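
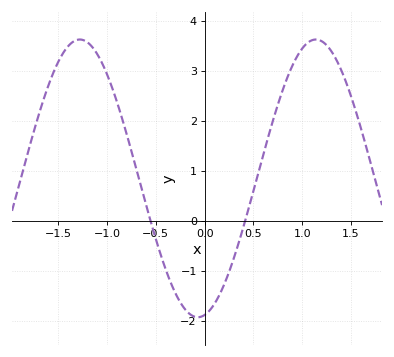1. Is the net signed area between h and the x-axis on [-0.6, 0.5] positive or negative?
negative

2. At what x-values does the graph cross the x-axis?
-0.554, 0.415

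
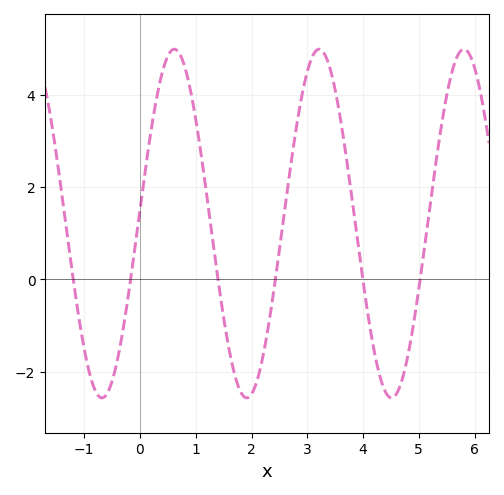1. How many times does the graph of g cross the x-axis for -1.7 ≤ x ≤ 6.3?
6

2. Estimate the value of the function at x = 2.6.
1.55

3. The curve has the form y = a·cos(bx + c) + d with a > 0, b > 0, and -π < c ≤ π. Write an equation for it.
y = 3.77cos(2.42x - 1.49) + 1.21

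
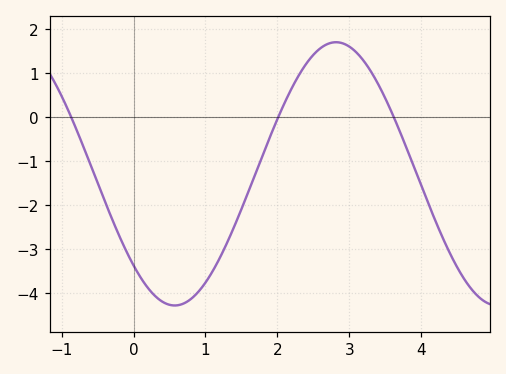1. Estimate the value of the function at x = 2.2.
0.654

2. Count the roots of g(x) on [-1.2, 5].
3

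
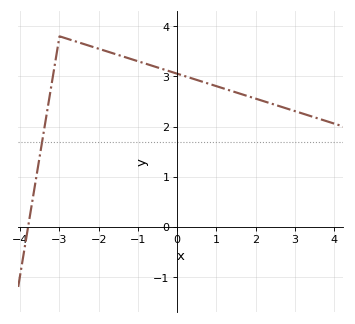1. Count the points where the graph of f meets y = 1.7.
1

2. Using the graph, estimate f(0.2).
3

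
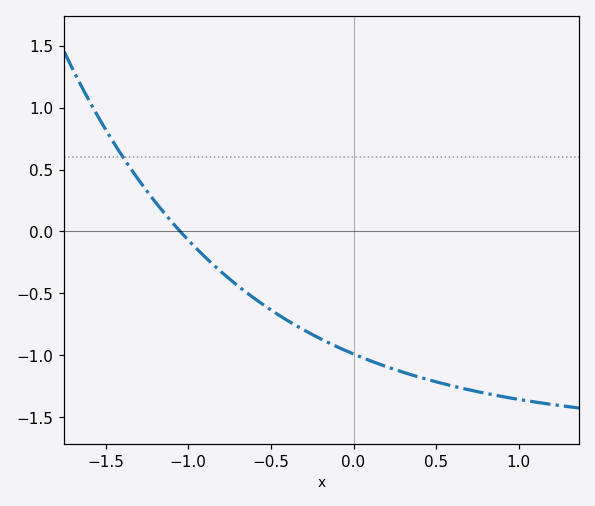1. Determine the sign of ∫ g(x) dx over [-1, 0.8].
negative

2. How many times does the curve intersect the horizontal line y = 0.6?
1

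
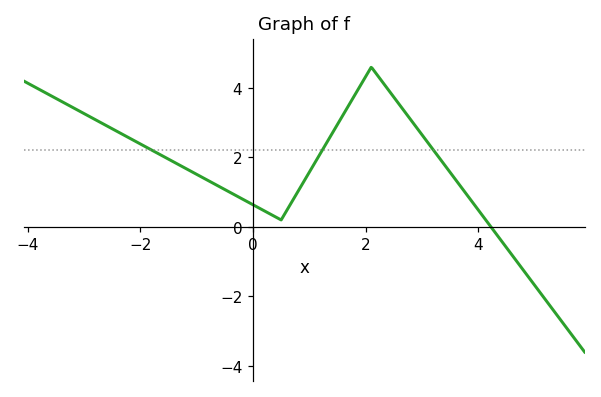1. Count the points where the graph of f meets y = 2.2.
3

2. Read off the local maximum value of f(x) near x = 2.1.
4.6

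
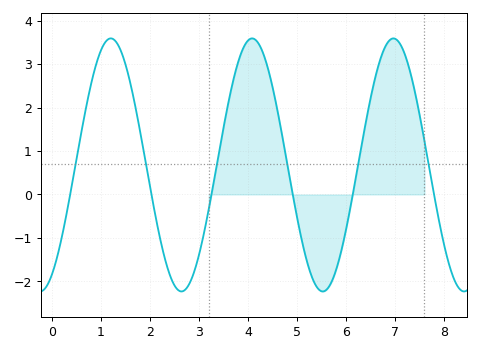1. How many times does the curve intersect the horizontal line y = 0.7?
6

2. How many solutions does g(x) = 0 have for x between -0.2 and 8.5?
6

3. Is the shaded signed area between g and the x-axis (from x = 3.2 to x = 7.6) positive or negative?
positive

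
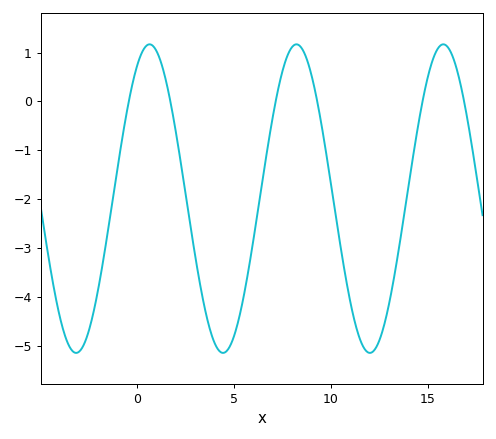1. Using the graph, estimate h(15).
0.494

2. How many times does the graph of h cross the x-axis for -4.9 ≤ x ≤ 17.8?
6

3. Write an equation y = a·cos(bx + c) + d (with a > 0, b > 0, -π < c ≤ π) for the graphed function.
y = 3.16cos(0.83x - 0.55) - 1.99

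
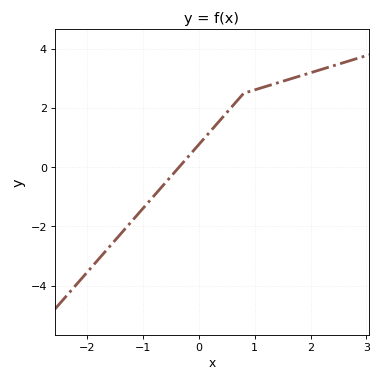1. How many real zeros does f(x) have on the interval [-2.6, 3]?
1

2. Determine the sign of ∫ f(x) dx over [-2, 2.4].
positive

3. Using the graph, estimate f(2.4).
3.43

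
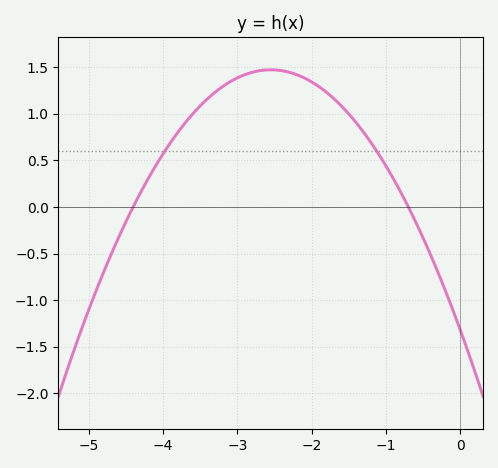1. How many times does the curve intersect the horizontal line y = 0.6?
2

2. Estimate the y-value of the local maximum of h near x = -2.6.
1.45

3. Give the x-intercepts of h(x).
-4.4, -0.7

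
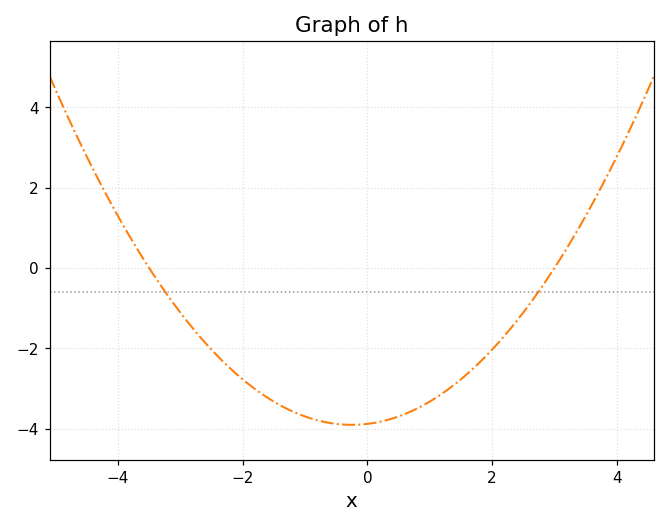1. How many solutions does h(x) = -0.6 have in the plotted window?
2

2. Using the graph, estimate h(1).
-3.4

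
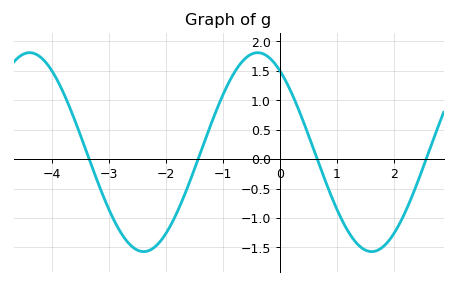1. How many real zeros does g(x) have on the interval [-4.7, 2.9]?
4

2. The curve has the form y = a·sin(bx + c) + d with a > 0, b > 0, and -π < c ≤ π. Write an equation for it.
y = 1.69sin(1.6x + 2.2) + 0.12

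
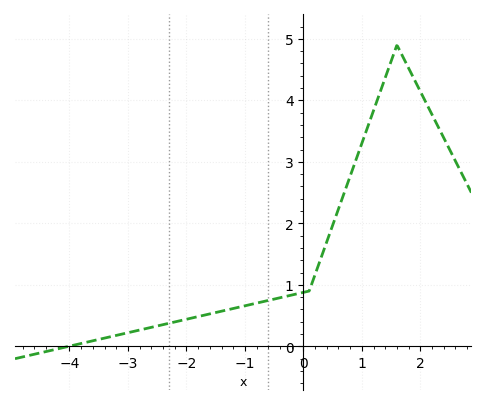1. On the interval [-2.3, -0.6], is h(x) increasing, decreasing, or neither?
increasing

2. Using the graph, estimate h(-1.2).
0.616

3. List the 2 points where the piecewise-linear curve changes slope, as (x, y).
(0.1, 0.9); (1.6, 4.9)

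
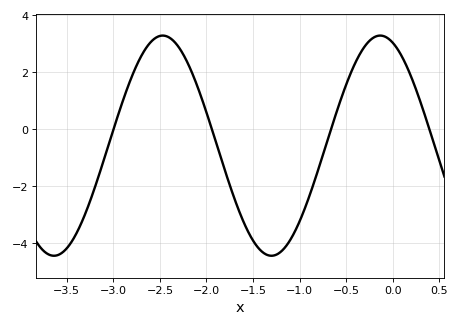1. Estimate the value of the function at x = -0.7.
-0.4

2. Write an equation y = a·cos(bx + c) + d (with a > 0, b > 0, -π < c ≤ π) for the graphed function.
y = 3.87cos(2.7x + 0.36) - 0.59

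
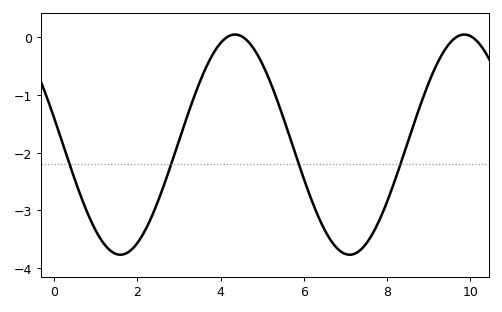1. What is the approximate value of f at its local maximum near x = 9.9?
0.05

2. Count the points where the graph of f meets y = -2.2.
4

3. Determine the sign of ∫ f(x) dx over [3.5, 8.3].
negative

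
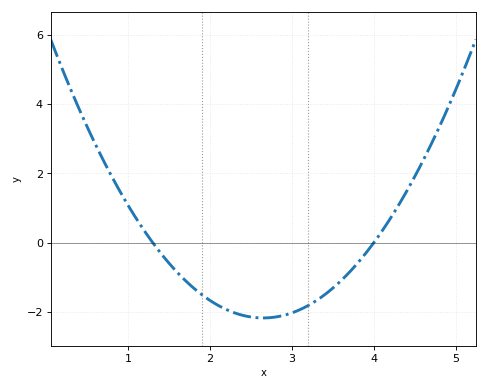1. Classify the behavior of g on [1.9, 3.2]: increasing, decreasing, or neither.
neither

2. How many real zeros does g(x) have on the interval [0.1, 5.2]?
2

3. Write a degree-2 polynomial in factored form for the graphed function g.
y = 1.19(x - 1.3)(x - 4)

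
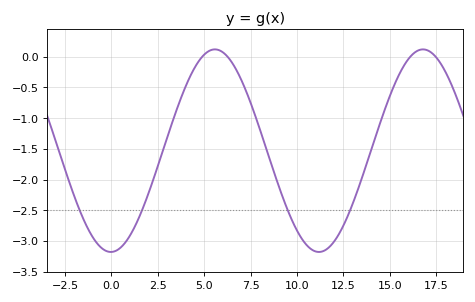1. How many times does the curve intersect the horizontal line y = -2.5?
4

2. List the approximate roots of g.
4.89, 6.26, 16.1, 17.5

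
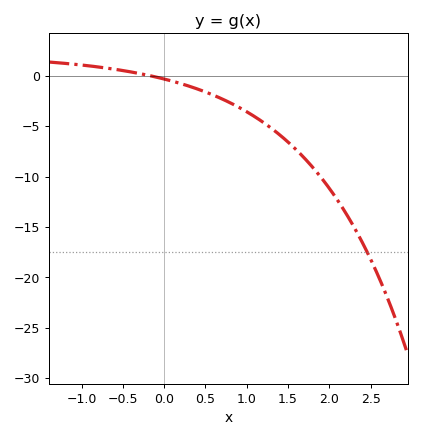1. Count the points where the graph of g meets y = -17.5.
1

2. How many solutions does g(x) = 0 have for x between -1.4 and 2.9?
1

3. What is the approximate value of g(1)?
-3.5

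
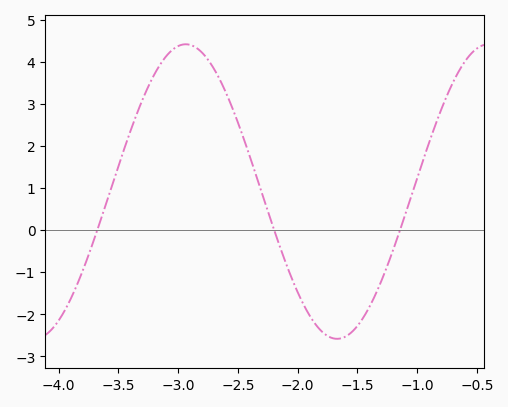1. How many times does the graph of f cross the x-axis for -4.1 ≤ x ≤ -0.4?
3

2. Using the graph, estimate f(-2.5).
2.6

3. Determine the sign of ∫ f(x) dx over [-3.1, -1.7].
positive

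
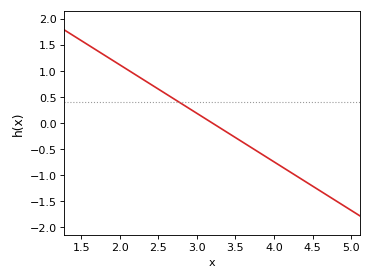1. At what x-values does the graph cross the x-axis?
3.2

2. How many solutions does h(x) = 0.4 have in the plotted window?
1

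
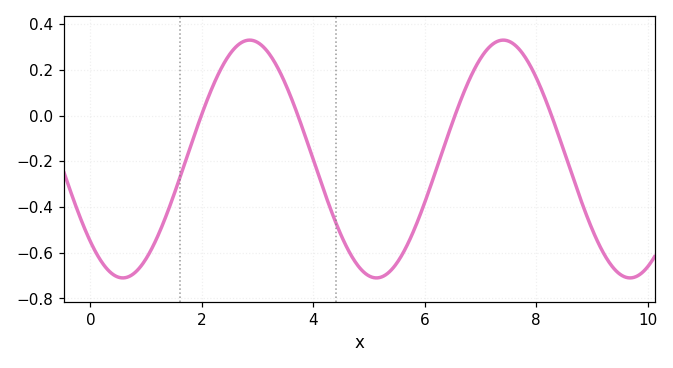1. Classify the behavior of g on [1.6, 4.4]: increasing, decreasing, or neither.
neither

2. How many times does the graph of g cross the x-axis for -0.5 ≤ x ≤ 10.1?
4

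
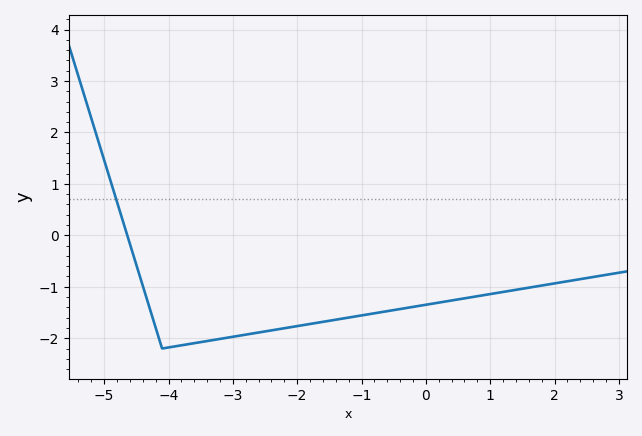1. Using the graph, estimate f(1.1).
-1.1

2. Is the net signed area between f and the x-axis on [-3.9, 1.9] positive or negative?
negative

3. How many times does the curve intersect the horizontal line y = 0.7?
1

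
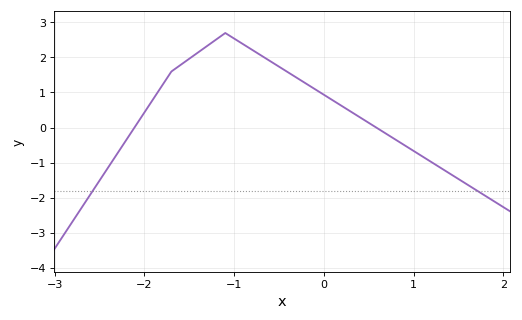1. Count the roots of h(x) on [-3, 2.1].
2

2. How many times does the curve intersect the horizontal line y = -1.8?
2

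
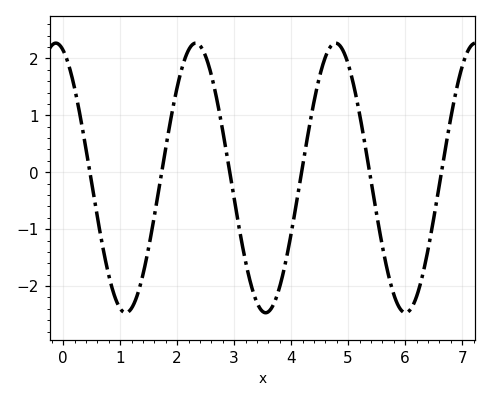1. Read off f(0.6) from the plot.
-0.8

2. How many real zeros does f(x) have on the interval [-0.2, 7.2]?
6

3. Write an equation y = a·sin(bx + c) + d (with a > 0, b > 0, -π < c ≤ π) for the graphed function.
y = 2.37sin(2.6x + 1.9) - 0.1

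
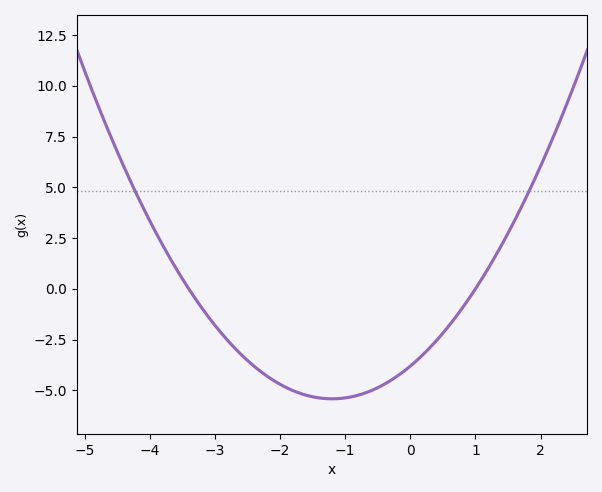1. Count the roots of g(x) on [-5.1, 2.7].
2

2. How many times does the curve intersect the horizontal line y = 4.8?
2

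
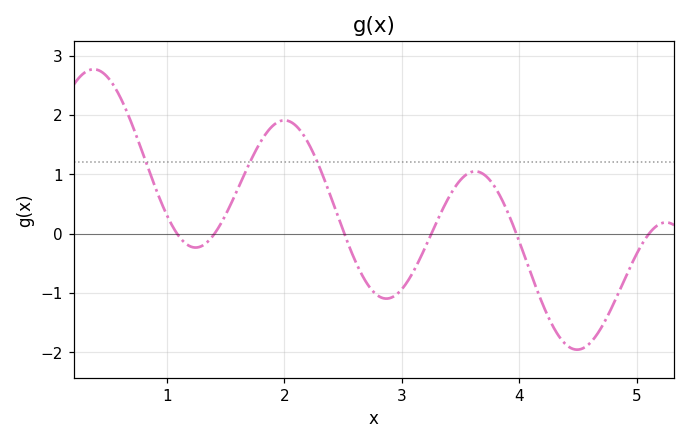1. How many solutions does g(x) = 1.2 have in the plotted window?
3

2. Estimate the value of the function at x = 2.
1.9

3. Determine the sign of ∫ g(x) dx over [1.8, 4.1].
positive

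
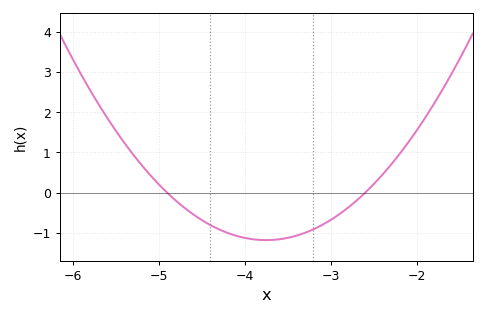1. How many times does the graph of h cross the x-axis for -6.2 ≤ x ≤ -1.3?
2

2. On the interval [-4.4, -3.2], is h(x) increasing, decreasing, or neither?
neither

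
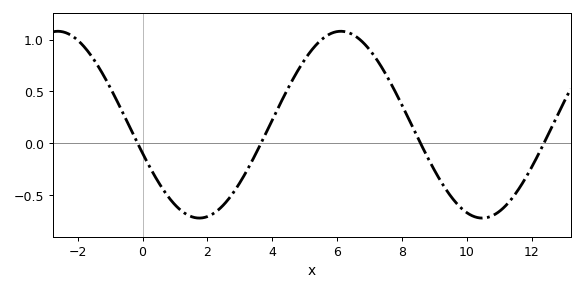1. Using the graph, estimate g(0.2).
-0.2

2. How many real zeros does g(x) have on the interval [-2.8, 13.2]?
4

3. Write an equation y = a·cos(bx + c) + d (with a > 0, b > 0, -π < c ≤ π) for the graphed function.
y = 0.9cos(0.72x + 1.9) + 0.18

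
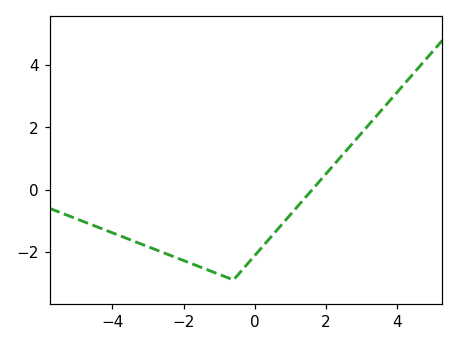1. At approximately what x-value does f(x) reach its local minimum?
-0.601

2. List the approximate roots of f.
1.61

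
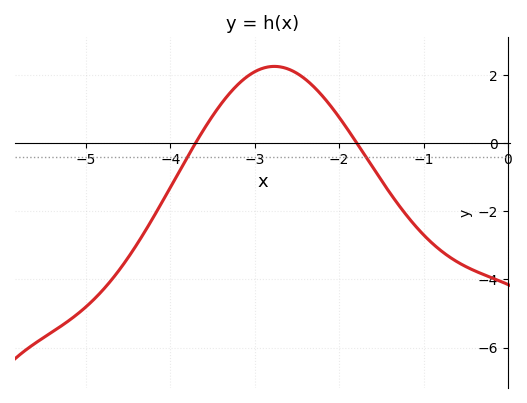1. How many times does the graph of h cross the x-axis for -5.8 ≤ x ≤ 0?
2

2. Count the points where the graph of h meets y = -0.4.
2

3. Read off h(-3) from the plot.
2.11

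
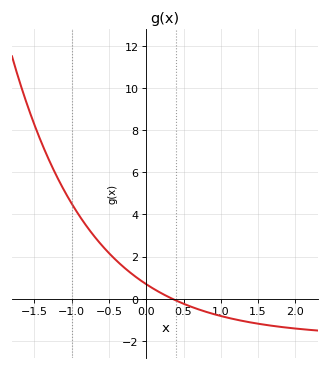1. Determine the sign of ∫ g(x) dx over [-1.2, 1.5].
positive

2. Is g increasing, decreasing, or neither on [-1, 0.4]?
decreasing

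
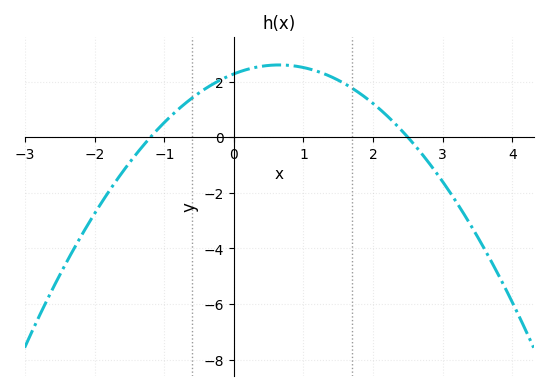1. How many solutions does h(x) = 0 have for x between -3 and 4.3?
2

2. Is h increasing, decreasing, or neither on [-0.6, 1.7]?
neither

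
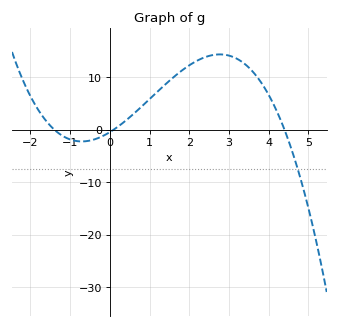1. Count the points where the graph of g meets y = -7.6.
1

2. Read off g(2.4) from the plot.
13.8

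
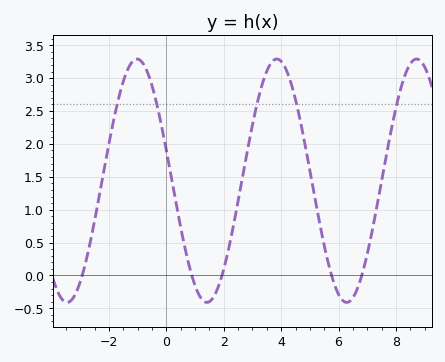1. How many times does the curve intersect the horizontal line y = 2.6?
5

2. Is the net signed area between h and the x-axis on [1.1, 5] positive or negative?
positive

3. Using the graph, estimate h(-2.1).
1.75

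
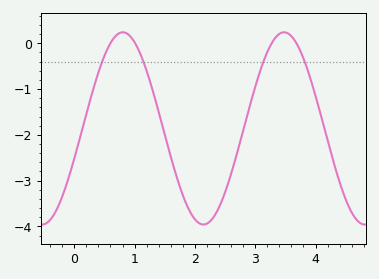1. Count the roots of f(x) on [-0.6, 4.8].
4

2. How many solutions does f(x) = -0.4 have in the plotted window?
4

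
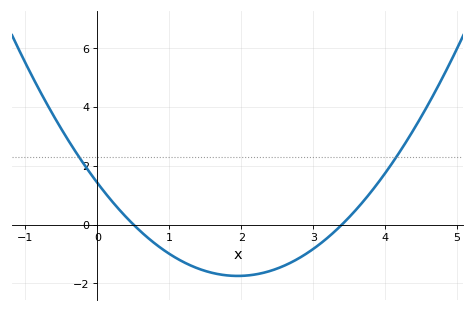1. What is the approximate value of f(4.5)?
3.6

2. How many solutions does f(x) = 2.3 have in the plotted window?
2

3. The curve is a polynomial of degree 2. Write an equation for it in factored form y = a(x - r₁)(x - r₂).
y = 0.83(x - 0.5)(x - 3.4)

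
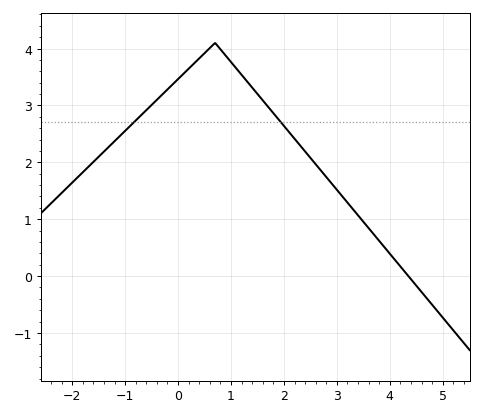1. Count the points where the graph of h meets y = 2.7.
2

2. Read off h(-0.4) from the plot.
3.1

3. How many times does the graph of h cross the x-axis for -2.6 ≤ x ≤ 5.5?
1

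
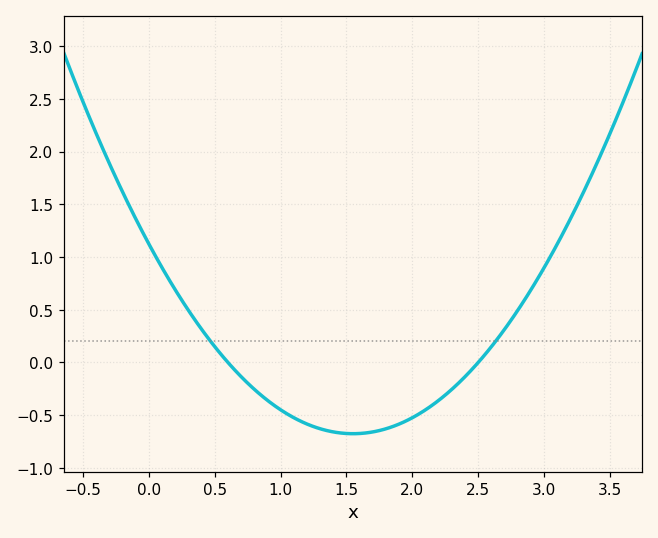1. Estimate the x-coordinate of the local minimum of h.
1.55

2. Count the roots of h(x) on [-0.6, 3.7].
2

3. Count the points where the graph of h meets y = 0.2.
2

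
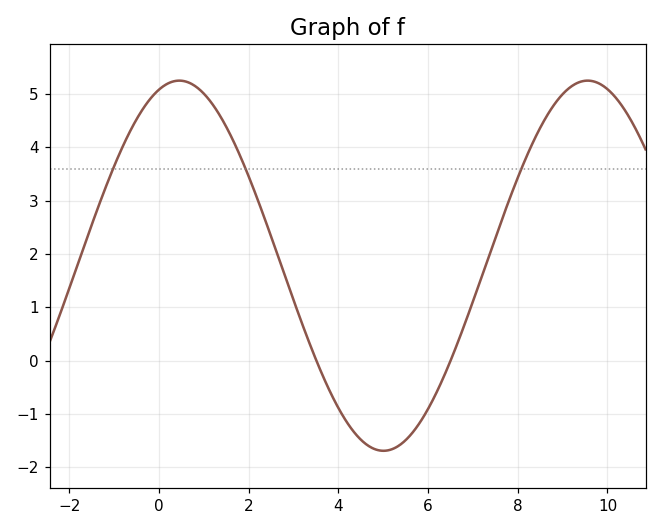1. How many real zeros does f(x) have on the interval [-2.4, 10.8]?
2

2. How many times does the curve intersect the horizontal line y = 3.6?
3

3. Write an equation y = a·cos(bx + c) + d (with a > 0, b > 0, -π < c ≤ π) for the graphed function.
y = 3.47cos(0.69x - 0.31) + 1.78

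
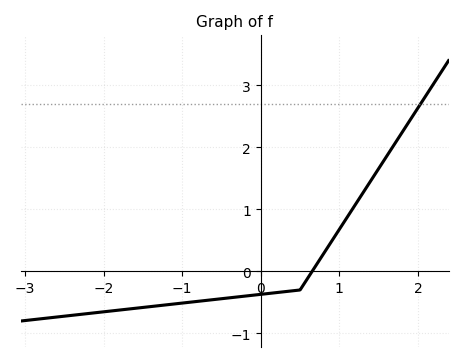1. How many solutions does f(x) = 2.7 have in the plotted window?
1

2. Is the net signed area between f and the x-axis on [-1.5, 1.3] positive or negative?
negative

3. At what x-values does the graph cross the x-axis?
0.653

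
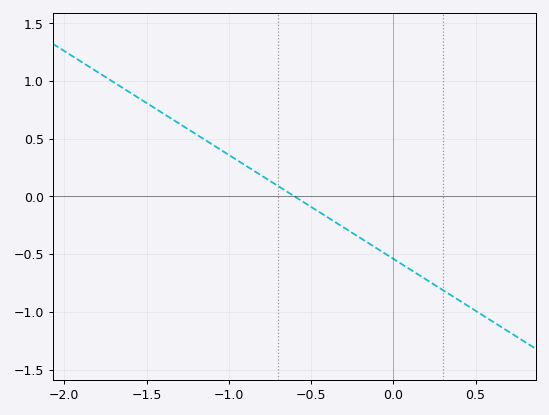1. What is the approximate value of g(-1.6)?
0.9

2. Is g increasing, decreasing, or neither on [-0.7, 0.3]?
decreasing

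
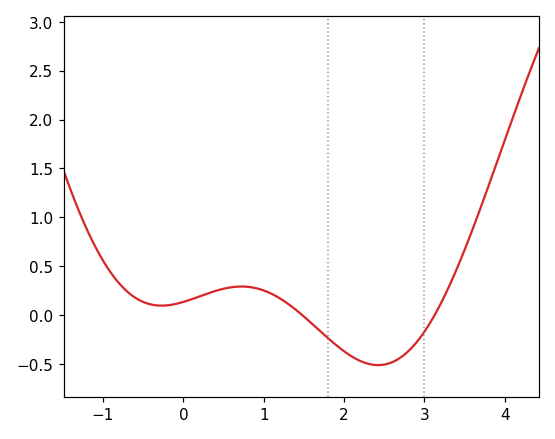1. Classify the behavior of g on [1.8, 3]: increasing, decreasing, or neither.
neither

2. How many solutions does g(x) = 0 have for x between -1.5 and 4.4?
2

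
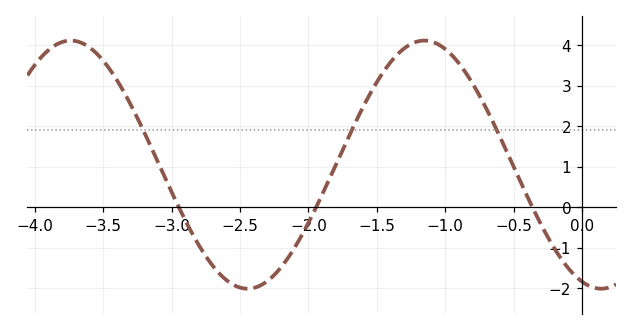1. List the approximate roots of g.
-2.95, -1.94, -0.362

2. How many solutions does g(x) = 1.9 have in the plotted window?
3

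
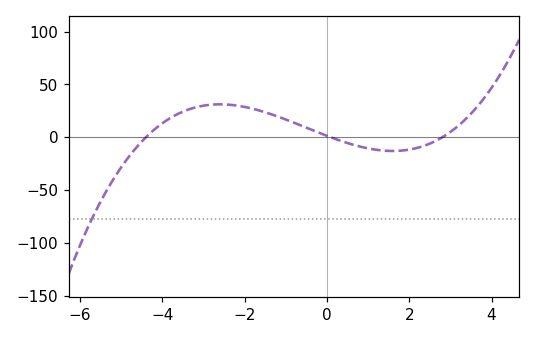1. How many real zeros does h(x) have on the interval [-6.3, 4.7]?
3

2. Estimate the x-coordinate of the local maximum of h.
-2.6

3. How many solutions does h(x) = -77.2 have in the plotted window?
1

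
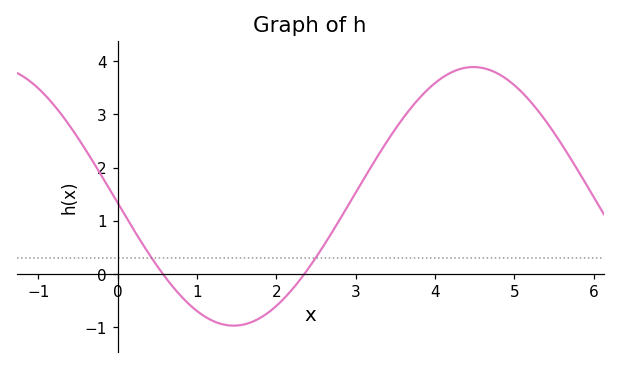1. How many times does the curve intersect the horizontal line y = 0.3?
2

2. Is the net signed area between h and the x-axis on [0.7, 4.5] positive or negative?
positive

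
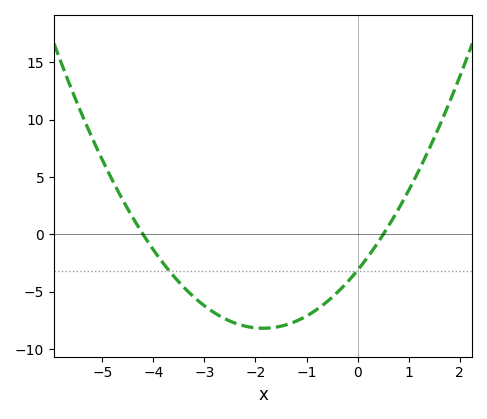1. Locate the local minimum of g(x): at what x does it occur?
-1.85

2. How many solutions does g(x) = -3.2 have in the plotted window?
2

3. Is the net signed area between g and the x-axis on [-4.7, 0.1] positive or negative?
negative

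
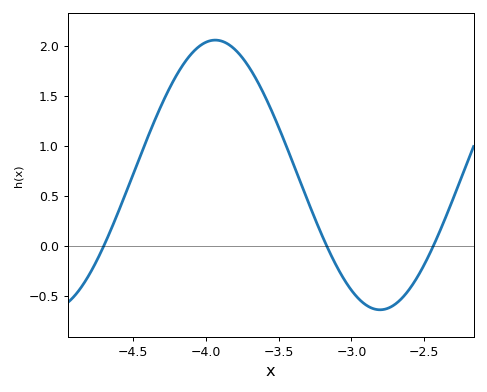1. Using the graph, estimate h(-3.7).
1.8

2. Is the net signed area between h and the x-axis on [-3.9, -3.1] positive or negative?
positive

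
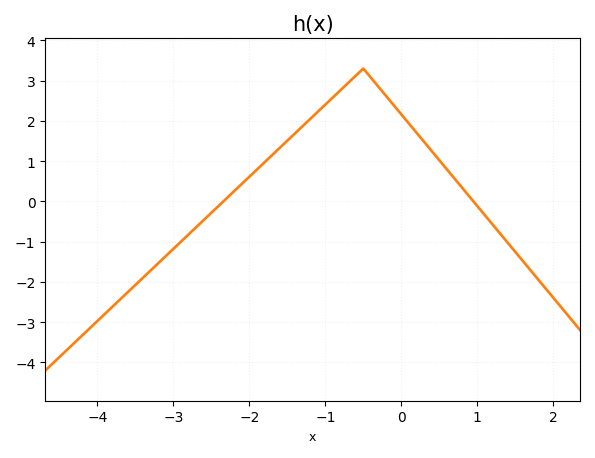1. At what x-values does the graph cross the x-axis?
-2.34, 0.949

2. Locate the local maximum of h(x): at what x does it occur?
-0.5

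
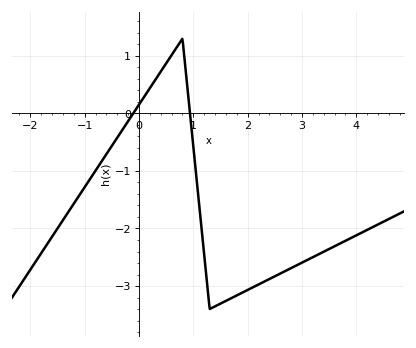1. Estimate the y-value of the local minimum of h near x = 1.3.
-3.4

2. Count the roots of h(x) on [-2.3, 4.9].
2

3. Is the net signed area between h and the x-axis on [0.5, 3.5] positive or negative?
negative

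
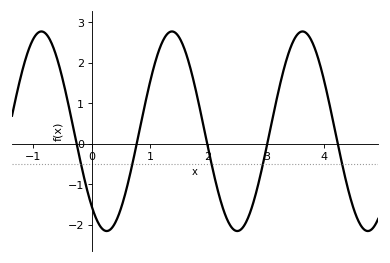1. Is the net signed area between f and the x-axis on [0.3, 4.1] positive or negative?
positive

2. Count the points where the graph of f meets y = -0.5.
5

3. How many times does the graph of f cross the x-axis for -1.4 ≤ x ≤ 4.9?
5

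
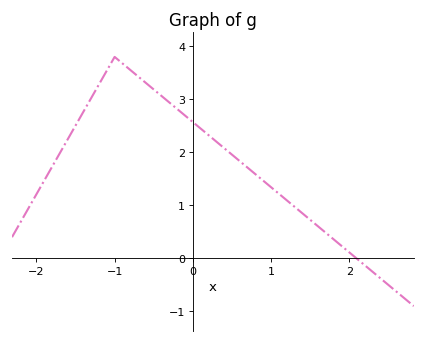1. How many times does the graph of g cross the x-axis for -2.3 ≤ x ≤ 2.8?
1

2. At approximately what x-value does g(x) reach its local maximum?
-1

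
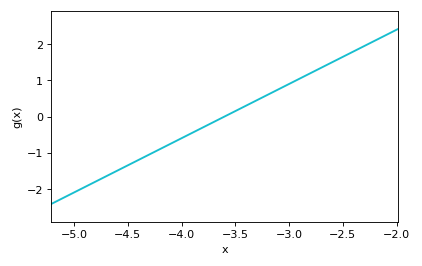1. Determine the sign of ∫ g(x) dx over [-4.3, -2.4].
positive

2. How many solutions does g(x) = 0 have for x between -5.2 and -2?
1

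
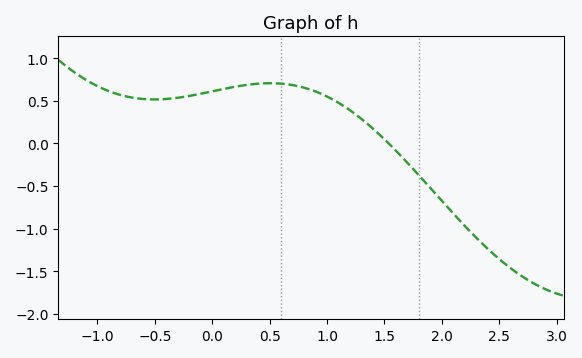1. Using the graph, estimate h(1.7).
-0.25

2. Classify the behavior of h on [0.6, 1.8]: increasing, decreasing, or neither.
decreasing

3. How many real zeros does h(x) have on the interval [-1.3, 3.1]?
1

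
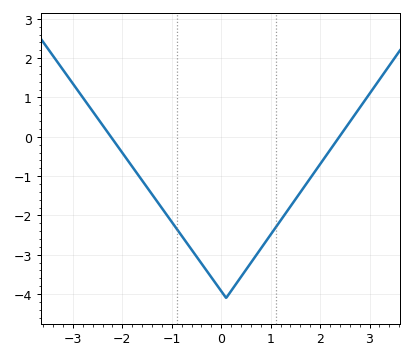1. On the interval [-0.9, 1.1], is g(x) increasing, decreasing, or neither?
neither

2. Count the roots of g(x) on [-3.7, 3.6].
2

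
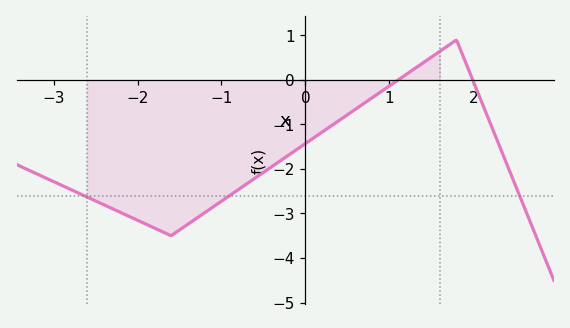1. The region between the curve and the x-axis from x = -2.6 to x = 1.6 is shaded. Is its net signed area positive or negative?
negative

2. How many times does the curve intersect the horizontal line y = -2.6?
3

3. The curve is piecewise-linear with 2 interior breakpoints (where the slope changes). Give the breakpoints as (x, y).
(-1.6, -3.5); (1.8, 0.9)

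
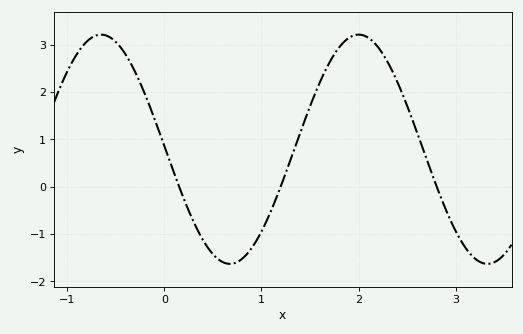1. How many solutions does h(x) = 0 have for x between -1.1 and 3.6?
3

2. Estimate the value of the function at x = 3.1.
-1.3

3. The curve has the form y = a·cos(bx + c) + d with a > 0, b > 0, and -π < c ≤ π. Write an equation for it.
y = 2.42cos(2.4x + 1.5) + 0.79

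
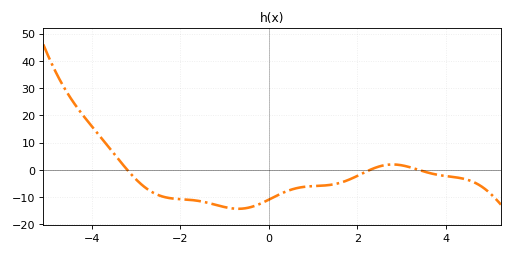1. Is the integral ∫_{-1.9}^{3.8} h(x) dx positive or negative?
negative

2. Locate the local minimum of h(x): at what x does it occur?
-0.6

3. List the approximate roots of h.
-3.2, 2.2, 3.4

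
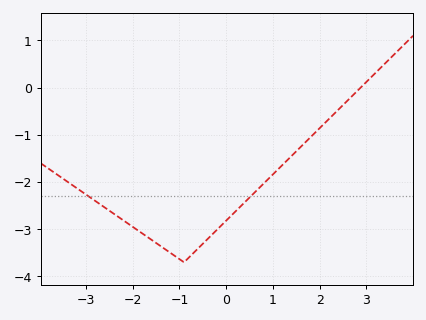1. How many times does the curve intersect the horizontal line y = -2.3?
2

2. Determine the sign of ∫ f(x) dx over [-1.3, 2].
negative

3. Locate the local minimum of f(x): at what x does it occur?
-0.901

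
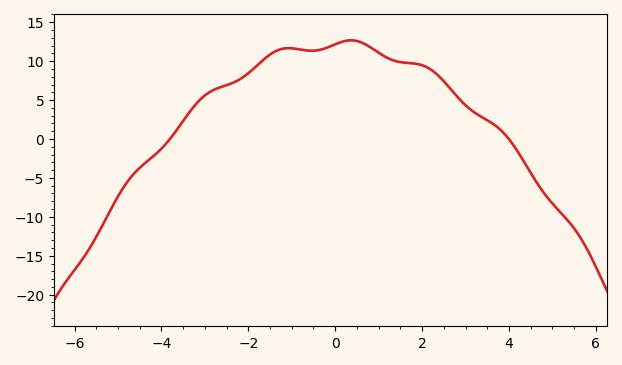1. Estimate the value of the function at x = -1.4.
11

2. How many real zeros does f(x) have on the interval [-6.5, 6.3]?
2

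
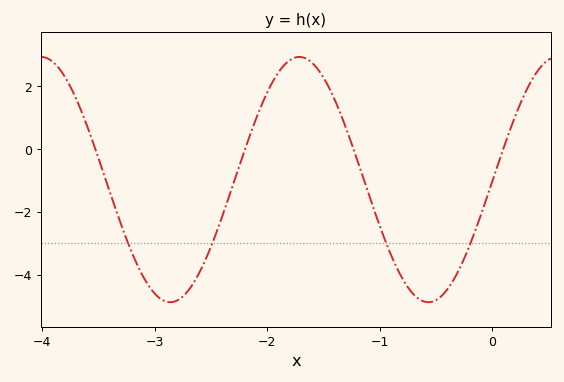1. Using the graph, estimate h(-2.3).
-1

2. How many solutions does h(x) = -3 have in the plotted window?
4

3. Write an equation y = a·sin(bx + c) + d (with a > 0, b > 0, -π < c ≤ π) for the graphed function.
y = 3.91sin(2.7x - 0.01) - 0.97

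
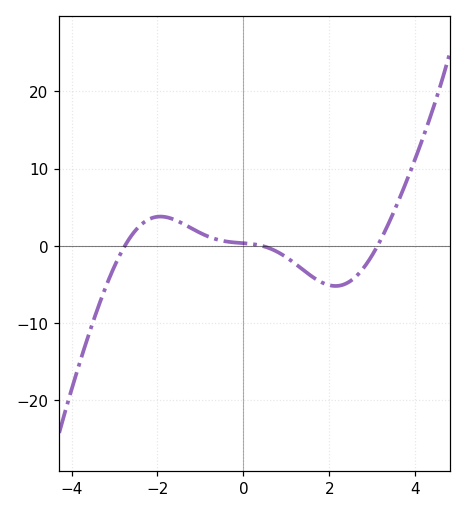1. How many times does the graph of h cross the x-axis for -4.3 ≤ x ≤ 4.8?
3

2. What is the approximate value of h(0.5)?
0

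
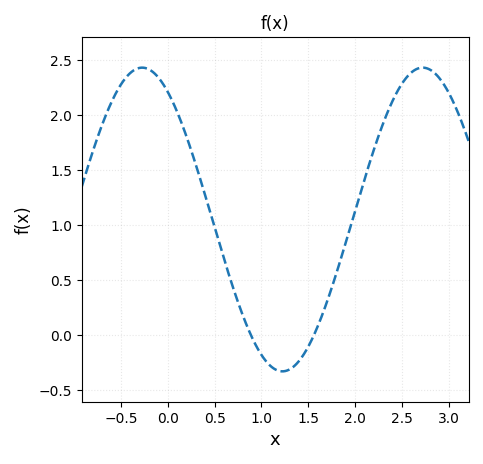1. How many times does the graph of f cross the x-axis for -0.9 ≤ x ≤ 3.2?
2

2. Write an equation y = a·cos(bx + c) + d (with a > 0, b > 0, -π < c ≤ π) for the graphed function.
y = 1.38cos(2.1x + 0.57) + 1.05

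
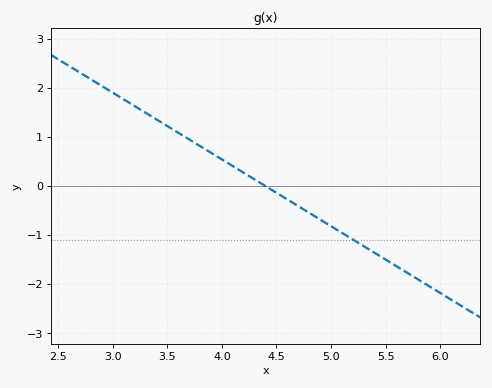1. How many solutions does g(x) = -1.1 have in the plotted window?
1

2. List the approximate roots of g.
4.4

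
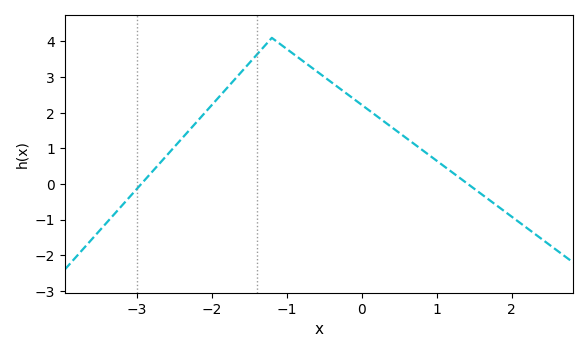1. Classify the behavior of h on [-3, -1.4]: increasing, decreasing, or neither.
increasing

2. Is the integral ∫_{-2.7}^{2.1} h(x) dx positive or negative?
positive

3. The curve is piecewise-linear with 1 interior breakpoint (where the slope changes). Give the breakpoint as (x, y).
(-1.2, 4.1)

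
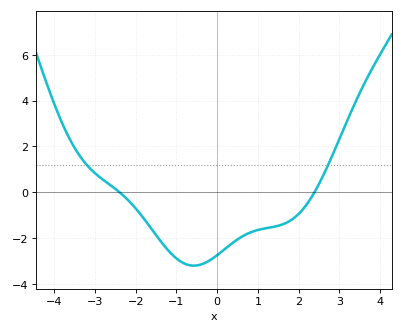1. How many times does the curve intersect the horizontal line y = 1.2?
2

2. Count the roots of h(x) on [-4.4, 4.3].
2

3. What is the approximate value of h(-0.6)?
-3.2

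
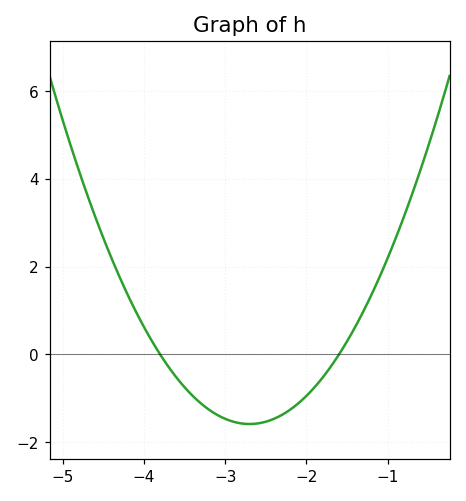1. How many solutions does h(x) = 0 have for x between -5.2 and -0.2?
2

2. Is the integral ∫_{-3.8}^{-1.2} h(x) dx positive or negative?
negative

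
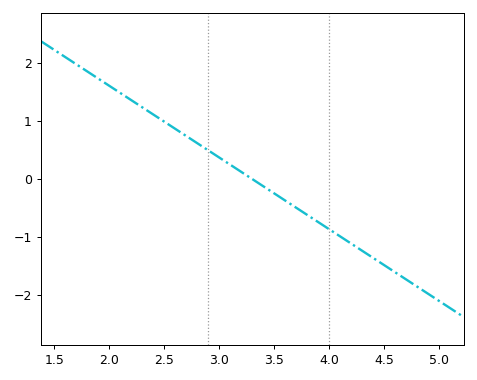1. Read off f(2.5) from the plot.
0.992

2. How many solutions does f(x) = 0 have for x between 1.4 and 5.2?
1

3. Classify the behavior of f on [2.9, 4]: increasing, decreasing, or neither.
decreasing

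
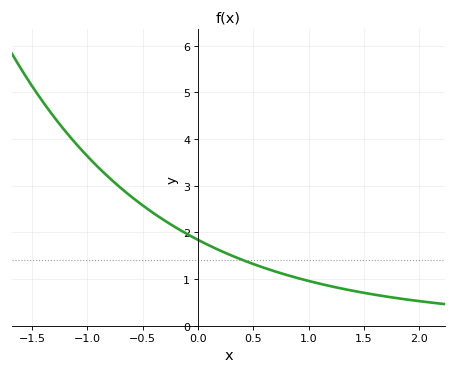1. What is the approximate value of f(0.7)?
1.2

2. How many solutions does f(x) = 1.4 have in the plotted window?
1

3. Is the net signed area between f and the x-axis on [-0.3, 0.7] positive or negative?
positive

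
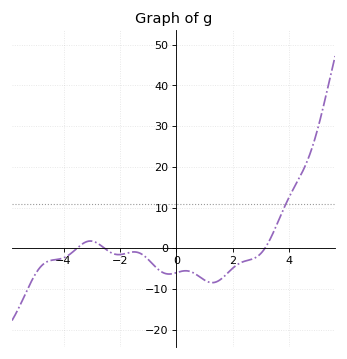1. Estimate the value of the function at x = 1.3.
-8.41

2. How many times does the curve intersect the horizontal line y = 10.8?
1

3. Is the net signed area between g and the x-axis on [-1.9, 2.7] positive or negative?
negative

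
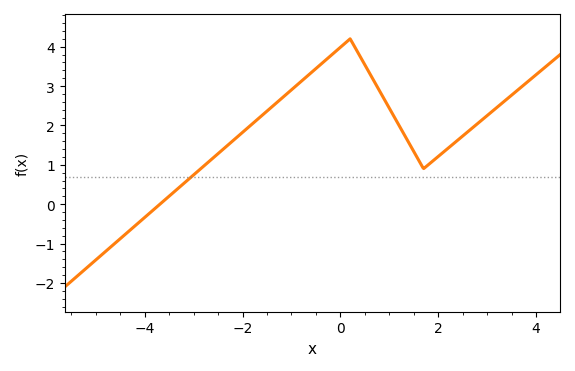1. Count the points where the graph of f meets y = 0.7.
1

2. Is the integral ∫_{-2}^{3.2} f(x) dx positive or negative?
positive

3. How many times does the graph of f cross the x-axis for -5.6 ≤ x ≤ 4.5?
1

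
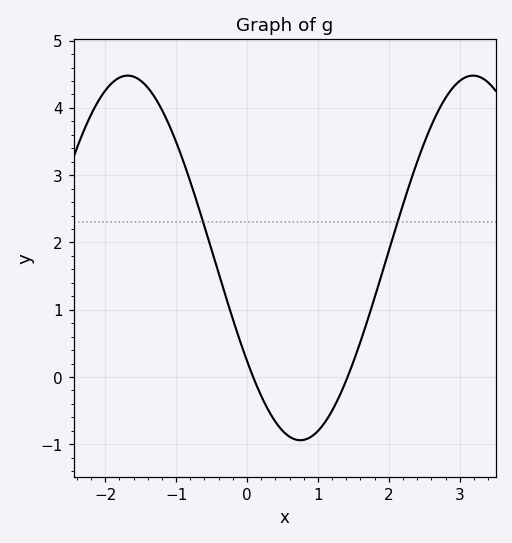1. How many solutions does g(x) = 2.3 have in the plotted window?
2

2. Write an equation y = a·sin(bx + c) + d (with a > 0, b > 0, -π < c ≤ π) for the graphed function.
y = 2.71sin(1.29x - 2.54) + 1.77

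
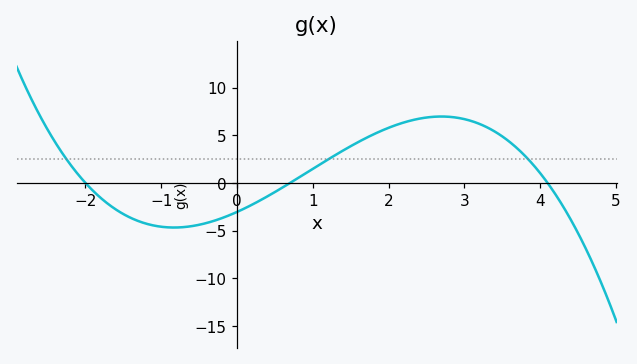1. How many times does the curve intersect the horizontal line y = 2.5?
3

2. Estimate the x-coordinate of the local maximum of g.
2.7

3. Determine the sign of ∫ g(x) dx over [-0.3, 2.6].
positive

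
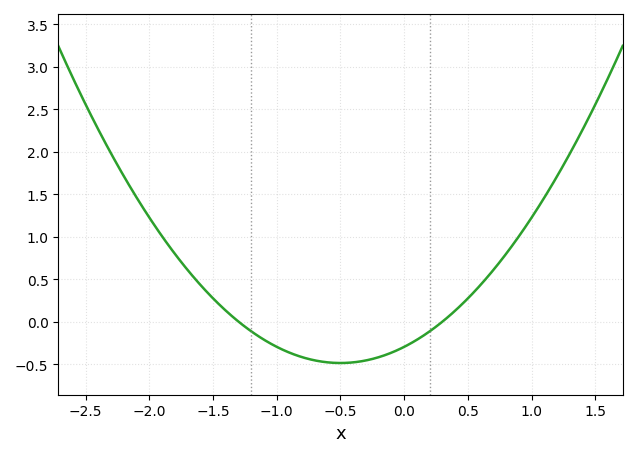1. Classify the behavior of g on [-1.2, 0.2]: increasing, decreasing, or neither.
neither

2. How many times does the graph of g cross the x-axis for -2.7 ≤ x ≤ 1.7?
2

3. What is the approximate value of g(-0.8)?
-0.418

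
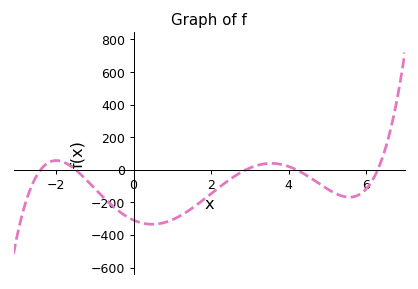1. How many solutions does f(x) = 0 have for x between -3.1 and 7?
5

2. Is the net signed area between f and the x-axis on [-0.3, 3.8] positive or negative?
negative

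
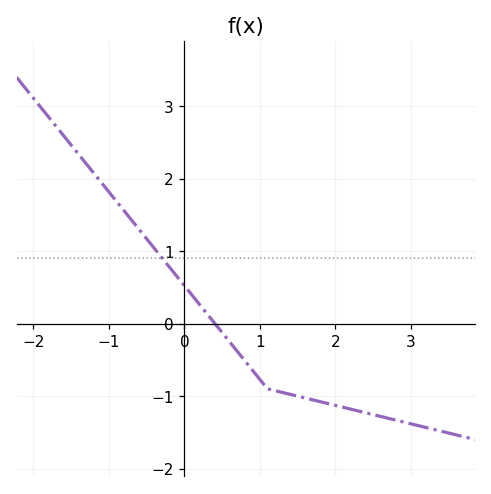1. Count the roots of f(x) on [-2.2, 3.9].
1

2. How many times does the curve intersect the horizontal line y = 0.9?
1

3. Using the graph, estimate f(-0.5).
1.17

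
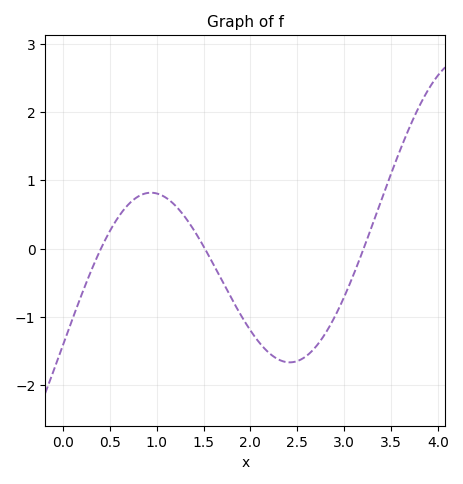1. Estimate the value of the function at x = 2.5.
-1.6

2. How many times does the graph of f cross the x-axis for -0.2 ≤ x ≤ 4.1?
3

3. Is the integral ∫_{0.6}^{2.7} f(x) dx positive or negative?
negative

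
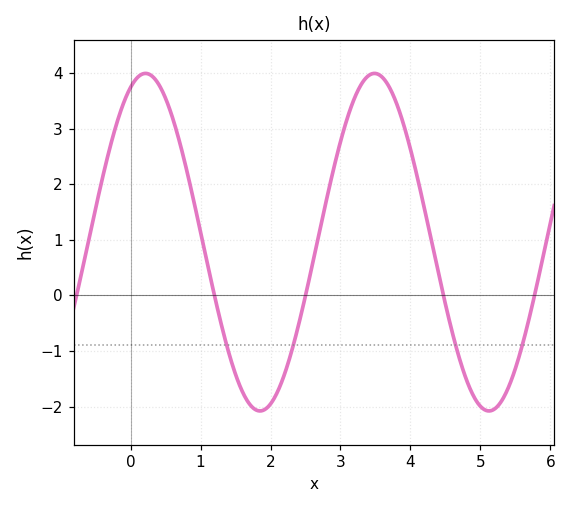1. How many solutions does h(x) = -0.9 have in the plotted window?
4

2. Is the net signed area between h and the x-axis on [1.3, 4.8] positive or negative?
positive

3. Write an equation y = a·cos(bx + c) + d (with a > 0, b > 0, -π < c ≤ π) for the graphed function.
y = 3.04cos(1.92x - 0.41) + 0.96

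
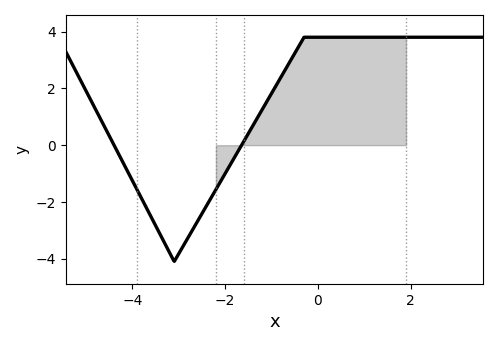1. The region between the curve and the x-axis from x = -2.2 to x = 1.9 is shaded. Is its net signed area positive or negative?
positive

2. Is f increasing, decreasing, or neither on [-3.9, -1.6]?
neither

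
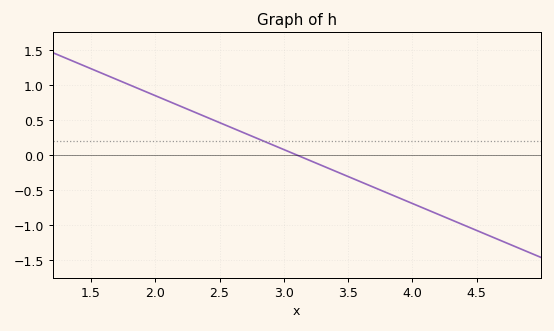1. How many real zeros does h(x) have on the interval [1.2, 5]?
1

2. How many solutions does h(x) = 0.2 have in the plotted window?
1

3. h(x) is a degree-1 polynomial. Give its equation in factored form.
y = -0.77(x - 3.1)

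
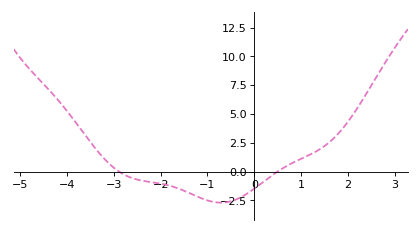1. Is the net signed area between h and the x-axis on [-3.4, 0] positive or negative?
negative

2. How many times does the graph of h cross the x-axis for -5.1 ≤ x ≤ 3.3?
2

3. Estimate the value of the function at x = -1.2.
-2.2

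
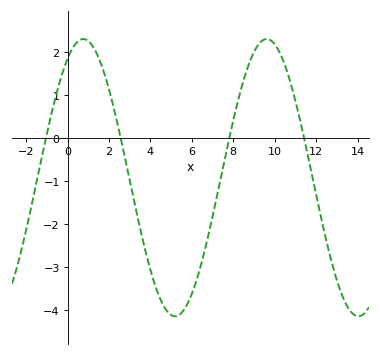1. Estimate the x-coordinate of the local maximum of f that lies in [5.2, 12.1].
9.6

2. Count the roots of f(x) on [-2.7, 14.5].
4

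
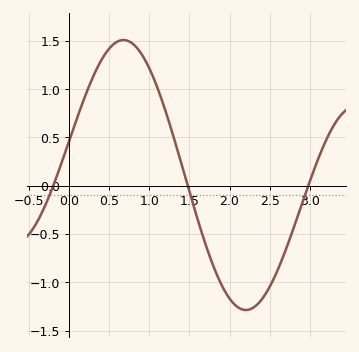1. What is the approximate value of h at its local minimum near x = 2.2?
-1.3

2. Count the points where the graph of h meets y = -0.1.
3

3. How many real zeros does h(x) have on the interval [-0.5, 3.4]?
3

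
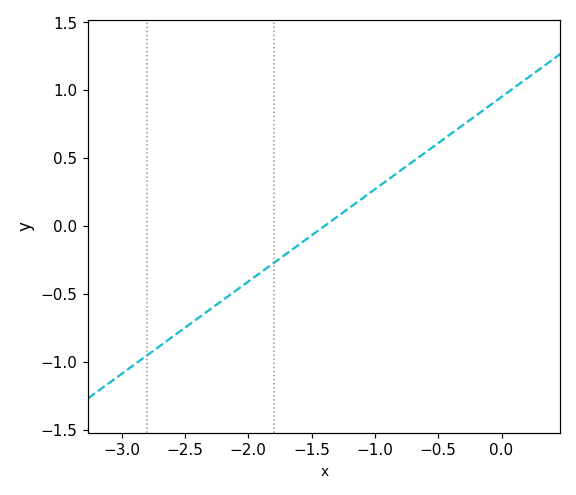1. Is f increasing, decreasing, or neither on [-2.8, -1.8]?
increasing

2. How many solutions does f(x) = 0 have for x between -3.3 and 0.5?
1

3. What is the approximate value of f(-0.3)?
0.748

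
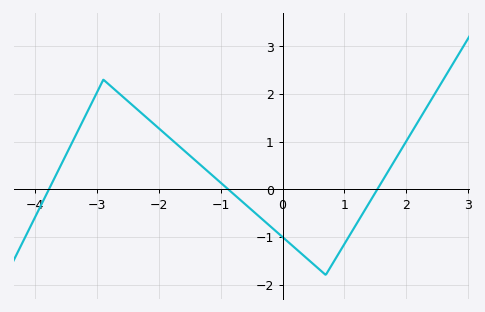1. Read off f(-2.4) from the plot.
1.7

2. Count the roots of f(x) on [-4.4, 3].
3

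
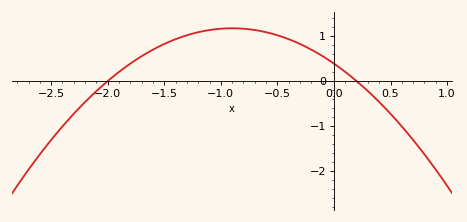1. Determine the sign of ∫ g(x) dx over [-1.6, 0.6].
positive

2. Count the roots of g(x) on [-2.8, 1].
2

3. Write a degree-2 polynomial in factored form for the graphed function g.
y = -0.97(x + 2)(x - 0.2)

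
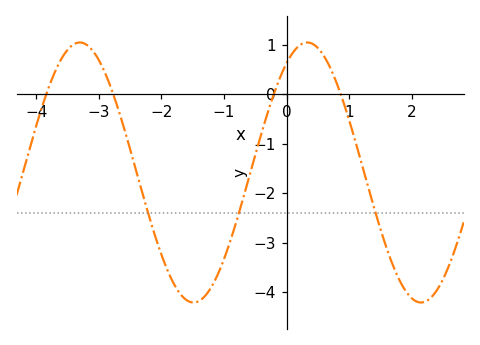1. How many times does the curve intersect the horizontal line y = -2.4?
3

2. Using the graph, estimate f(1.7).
-3.47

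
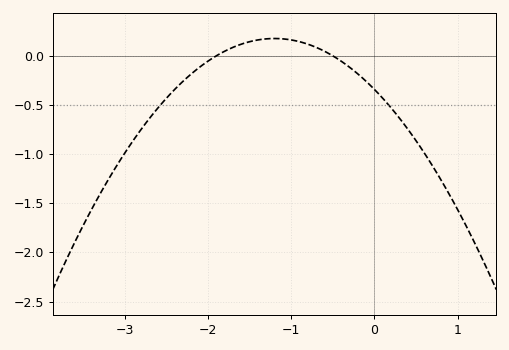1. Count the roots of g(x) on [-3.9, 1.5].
2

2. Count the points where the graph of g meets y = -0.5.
2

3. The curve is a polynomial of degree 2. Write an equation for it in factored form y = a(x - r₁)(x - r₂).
y = -0.36(x + 1.9)(x + 0.5)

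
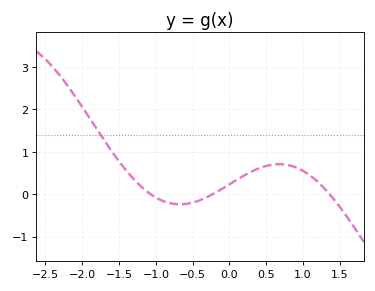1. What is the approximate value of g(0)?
0.2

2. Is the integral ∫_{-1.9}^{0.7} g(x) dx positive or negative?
positive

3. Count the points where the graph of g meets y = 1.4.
1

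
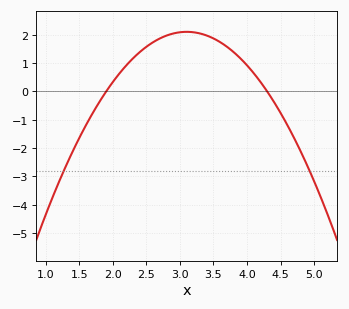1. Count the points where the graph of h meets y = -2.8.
2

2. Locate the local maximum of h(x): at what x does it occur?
3.1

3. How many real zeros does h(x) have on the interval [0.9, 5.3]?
2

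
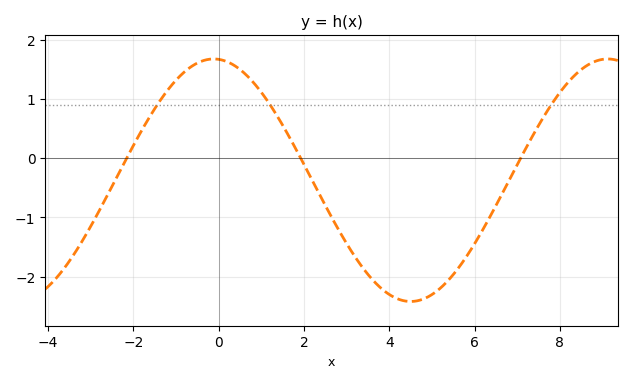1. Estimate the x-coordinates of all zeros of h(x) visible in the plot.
-2.2, 2, 7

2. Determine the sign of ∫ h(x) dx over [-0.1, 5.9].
negative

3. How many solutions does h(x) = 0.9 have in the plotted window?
3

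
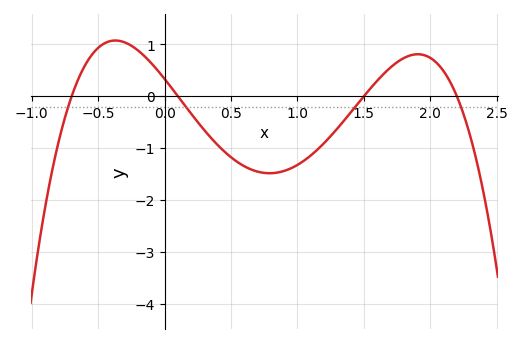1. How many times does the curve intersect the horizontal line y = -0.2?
4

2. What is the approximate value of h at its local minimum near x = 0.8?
-1.48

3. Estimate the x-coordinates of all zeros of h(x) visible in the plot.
-0.7, 0.1, 1.5, 2.2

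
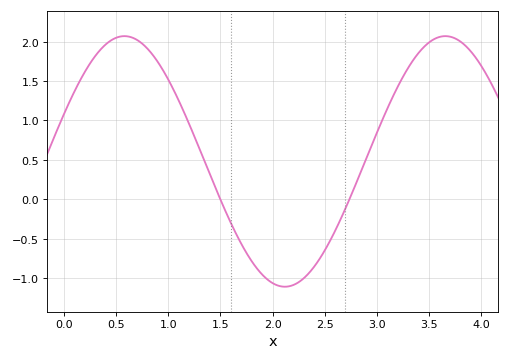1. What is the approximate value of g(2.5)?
-0.65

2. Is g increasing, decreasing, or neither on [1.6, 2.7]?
neither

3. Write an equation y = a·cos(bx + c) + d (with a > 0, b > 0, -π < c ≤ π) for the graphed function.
y = 1.59cos(2x - 1.2) + 0.48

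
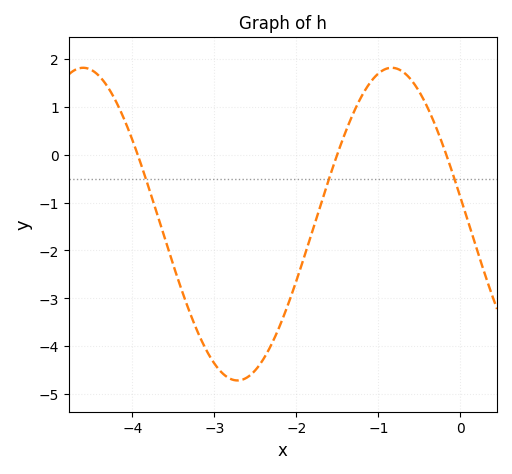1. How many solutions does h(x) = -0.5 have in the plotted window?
3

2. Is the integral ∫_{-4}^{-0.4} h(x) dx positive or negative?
negative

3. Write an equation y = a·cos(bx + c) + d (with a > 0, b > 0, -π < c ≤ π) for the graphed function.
y = 3.27cos(1.67x + 1.4) - 1.45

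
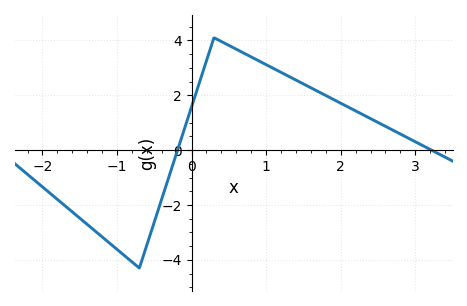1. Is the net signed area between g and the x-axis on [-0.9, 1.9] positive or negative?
positive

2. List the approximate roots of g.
-0.2, 3.2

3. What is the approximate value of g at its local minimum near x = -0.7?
-4.2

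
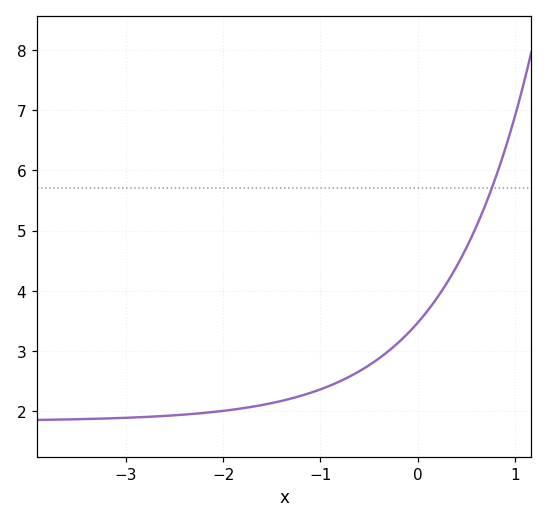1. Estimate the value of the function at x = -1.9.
2.03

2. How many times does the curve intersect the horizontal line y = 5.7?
1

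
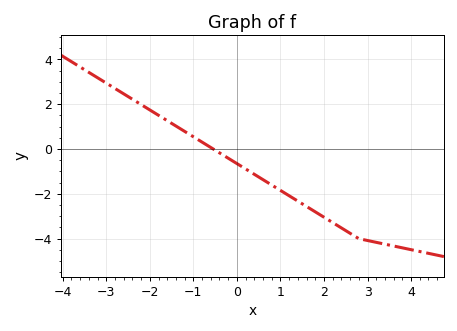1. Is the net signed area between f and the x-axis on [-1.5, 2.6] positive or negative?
negative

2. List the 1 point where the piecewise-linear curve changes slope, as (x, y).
(2.8, -4)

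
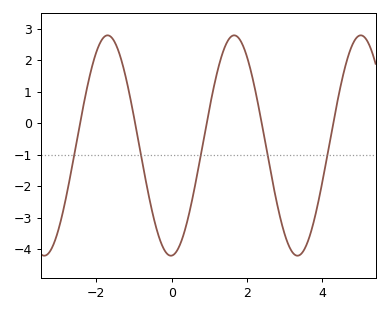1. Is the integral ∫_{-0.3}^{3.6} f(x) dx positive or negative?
negative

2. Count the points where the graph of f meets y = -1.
5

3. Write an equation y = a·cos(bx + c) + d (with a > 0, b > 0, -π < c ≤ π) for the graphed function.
y = 3.5cos(1.9x - 3.1) - 0.71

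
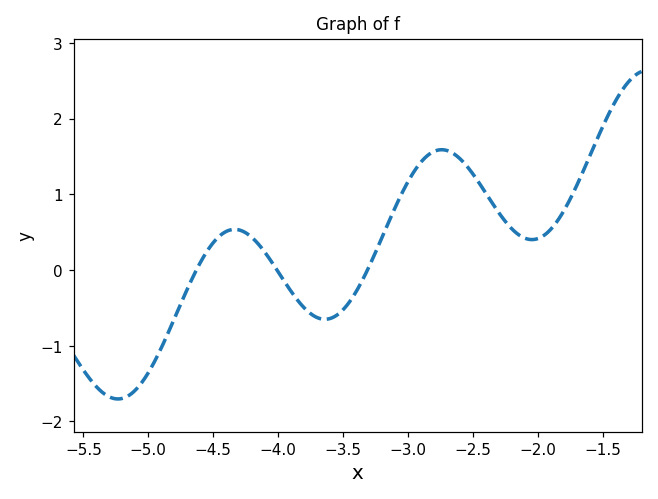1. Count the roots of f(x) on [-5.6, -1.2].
3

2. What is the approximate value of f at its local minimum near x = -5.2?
-1.7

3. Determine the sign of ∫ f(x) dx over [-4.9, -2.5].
positive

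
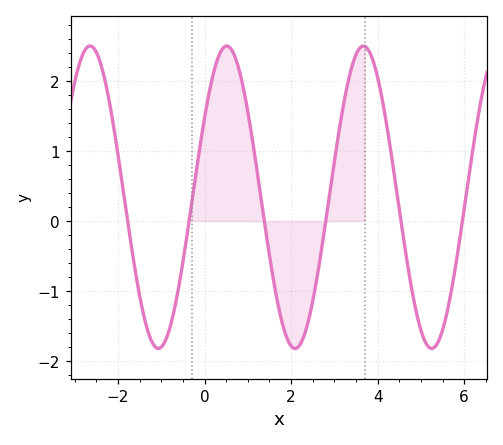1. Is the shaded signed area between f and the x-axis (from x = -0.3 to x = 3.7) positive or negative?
positive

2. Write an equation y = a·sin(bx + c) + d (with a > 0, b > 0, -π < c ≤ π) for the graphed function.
y = 2.16sin(2x + 0.55) + 0.34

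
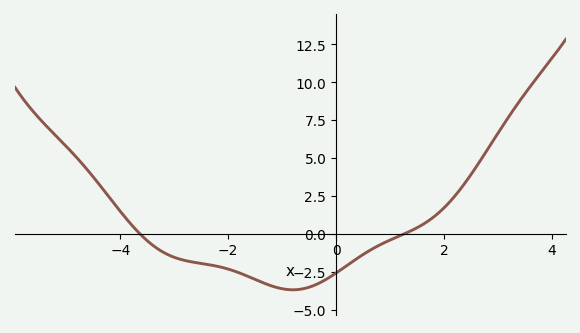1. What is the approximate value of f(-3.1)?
-1.41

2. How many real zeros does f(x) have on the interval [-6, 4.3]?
2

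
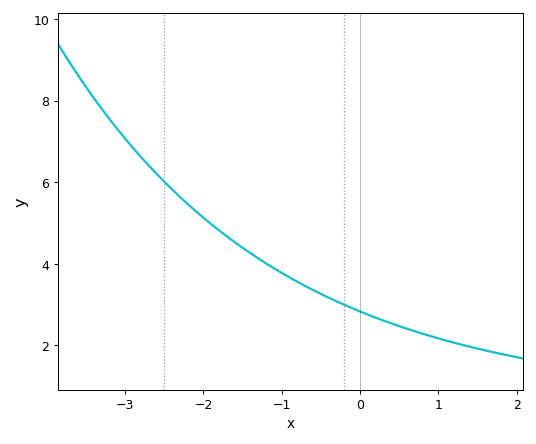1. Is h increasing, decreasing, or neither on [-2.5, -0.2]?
decreasing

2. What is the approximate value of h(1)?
2.2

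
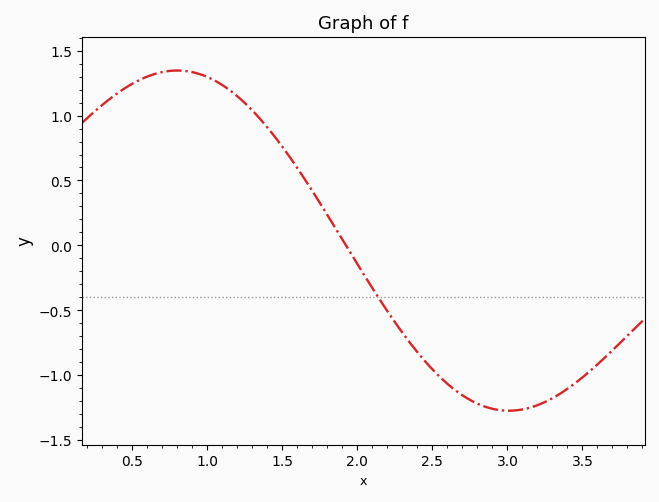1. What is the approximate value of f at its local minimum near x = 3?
-1.27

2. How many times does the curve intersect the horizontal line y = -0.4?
1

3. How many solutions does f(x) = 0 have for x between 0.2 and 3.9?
1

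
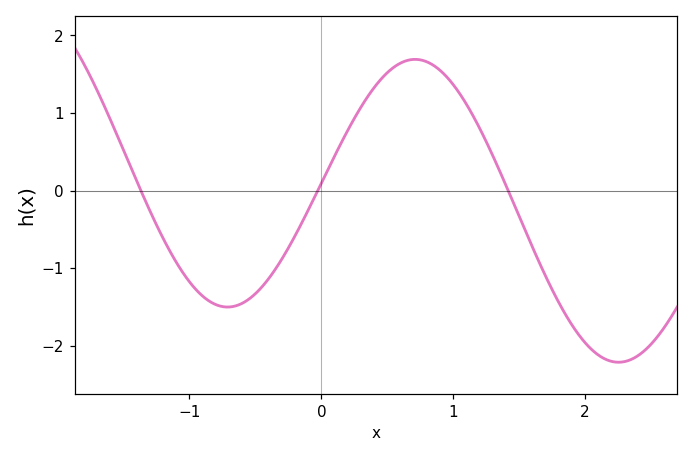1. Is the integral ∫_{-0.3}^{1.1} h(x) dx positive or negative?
positive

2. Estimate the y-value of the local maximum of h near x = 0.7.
1.69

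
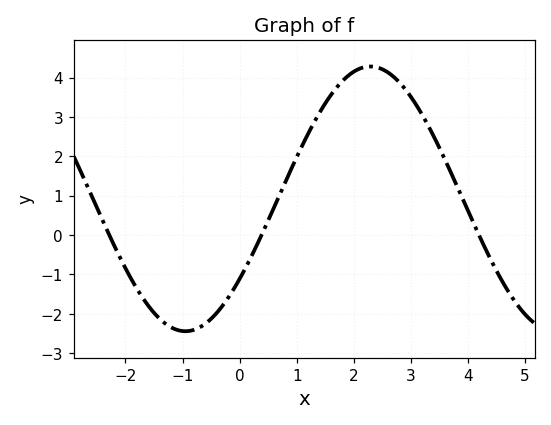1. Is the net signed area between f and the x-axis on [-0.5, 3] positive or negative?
positive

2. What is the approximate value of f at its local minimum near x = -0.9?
-2.4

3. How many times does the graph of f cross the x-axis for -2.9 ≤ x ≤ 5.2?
3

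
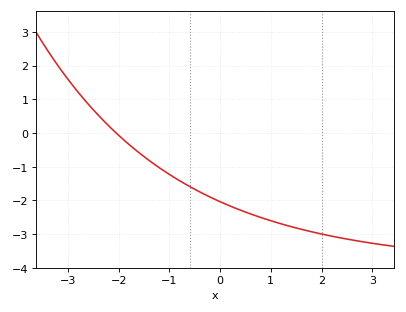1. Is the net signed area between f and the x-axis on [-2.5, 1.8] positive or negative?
negative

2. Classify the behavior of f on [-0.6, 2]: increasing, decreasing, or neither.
decreasing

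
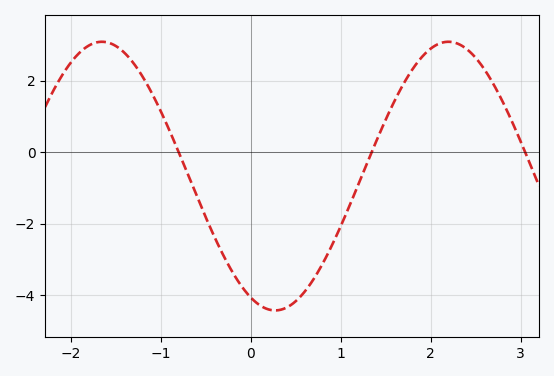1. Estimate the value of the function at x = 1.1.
-1.49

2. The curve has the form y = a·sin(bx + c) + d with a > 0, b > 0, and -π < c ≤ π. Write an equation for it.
y = 3.76sin(1.63x - 2.01) - 0.67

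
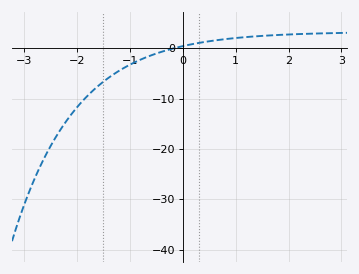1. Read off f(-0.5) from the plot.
-1.01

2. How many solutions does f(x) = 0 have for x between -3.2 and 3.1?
1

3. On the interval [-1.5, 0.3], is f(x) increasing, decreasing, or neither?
increasing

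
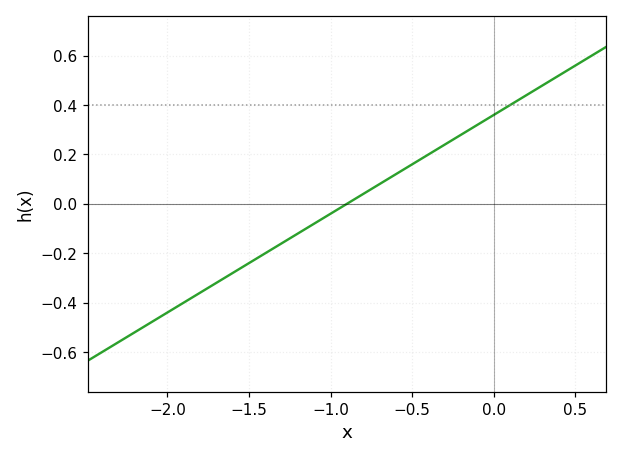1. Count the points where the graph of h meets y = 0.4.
1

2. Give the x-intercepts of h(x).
-0.9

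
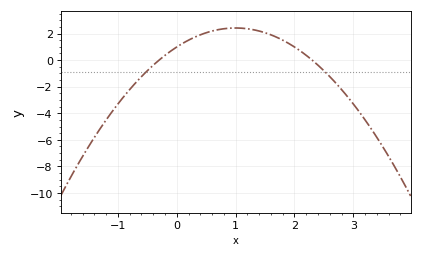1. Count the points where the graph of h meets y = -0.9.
2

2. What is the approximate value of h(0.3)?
1.8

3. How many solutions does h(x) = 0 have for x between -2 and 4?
2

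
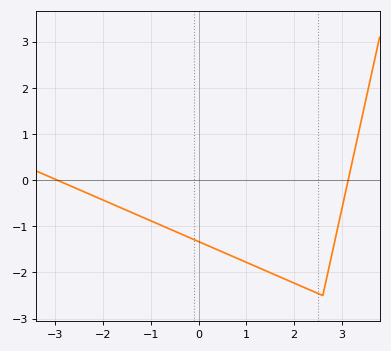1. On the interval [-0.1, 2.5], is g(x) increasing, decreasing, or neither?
decreasing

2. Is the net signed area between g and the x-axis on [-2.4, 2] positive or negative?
negative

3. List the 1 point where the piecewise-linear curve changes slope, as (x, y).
(2.6, -2.5)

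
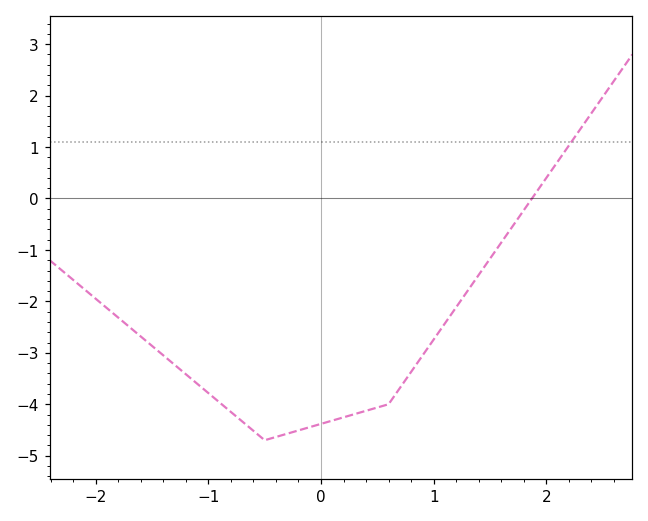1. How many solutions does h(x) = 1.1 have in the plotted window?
1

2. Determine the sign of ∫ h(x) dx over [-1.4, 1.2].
negative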